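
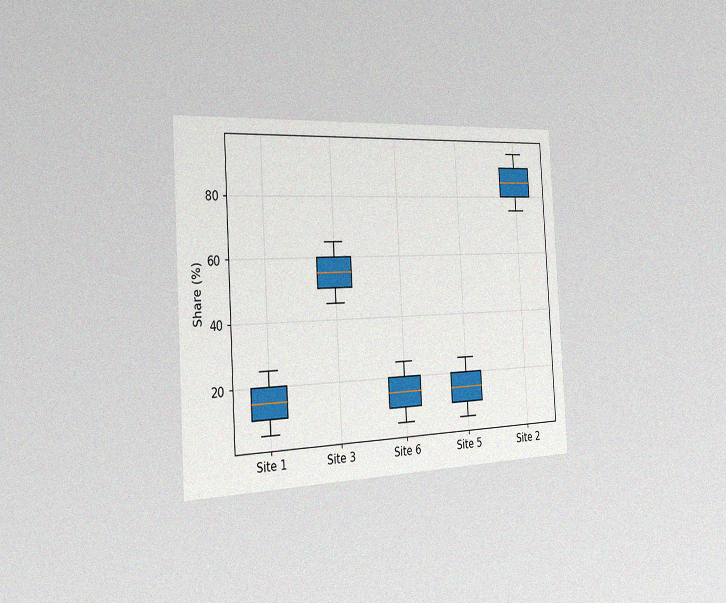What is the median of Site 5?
15%

The chart is tilted about 3° counter-clockwise and viewed slightly from the left, with some photo noise. The median line in the Site 5 box sits at 15%.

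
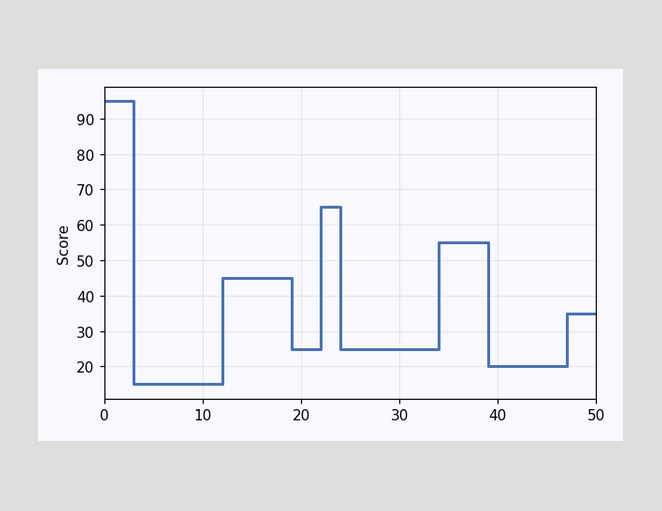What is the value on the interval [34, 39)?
On [34, 39) the step sits at 55.

55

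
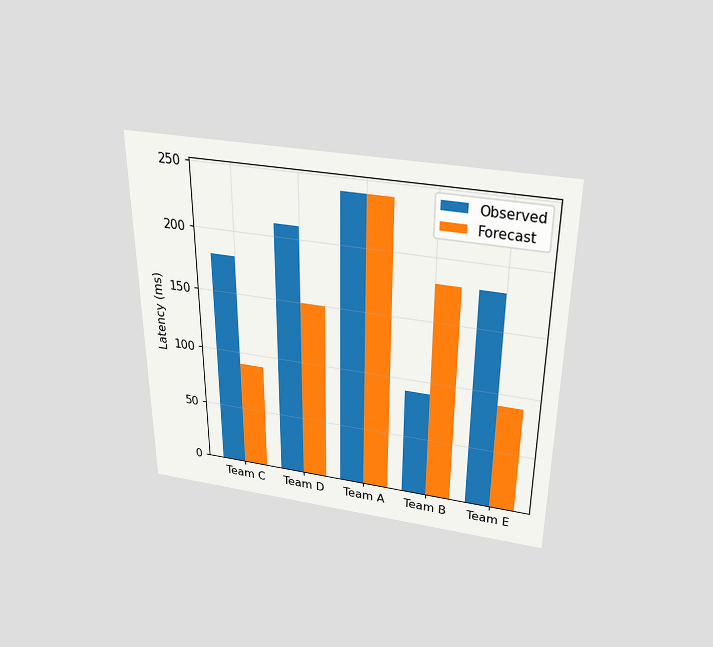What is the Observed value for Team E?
180ms

The chart is viewed slightly from above. The Observed bar at Team E reaches 180ms on the y-axis.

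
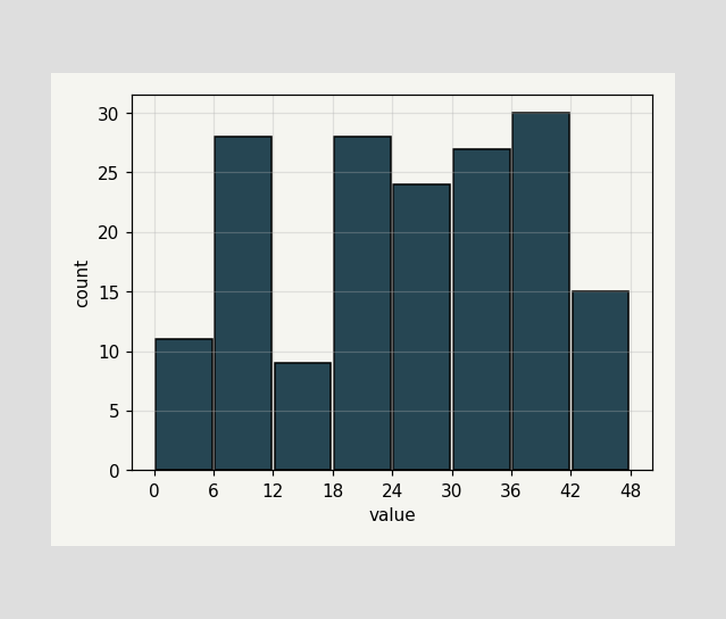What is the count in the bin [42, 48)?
15

The [42, 48) bin has height 15.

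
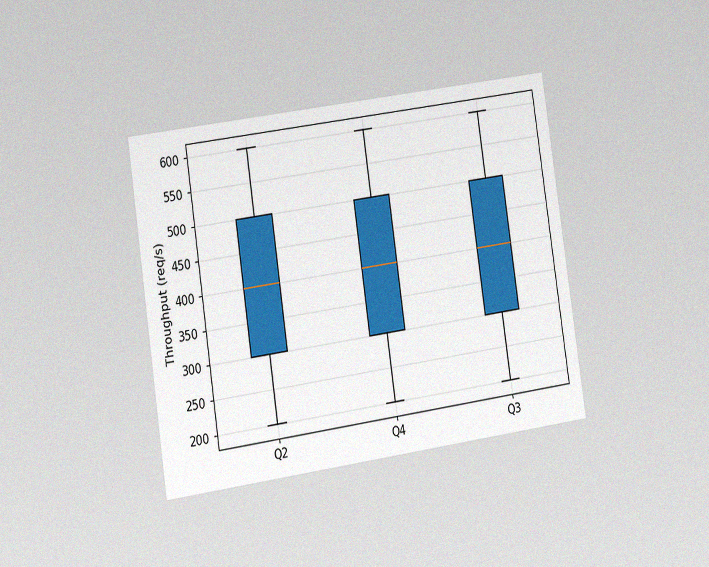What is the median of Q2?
The chart is tilted about 8° counter-clockwise and viewed slightly from the left, with some photo noise. The median line in the Q2 box sits at 400req/s.

400req/s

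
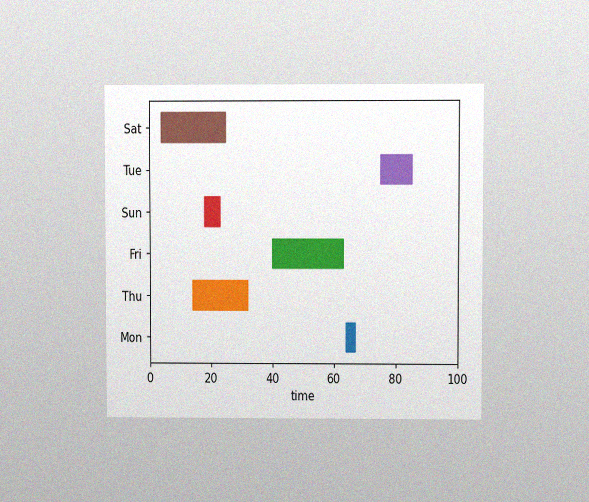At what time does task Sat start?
The chart is viewed at a slight angle, with some photo noise. The Sat bar begins at t=4.

4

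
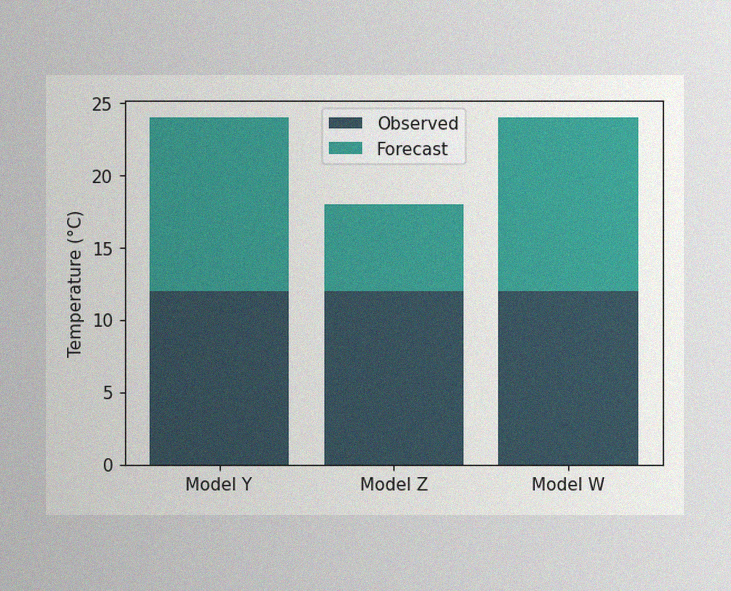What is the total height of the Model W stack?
The image has some photo noise and uneven lighting. The Model W stack's top reaches 24°C on the y-axis.

24°C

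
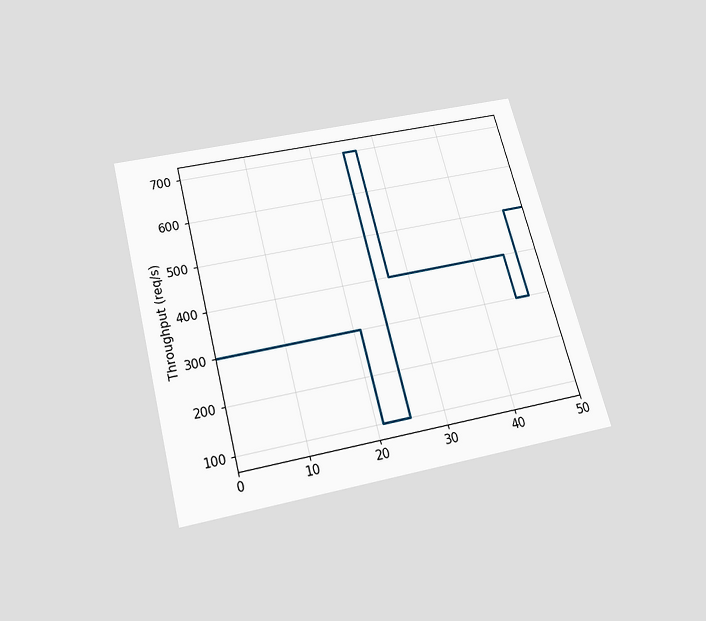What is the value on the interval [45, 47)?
The chart is tilted about 15° counter-clockwise and viewed slightly from below. On [45, 47) the step sits at 300req/s.

300req/s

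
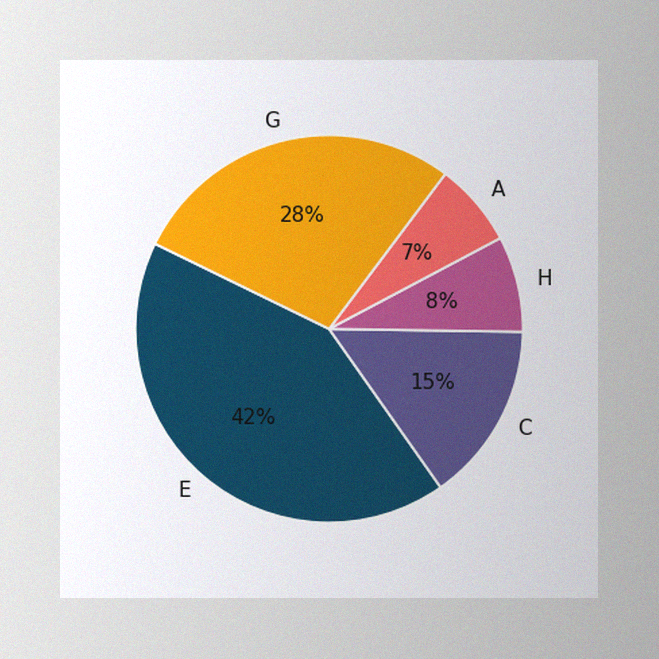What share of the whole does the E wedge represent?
The image has some photo noise and uneven lighting. The E slice takes up 42% of the pie.

42%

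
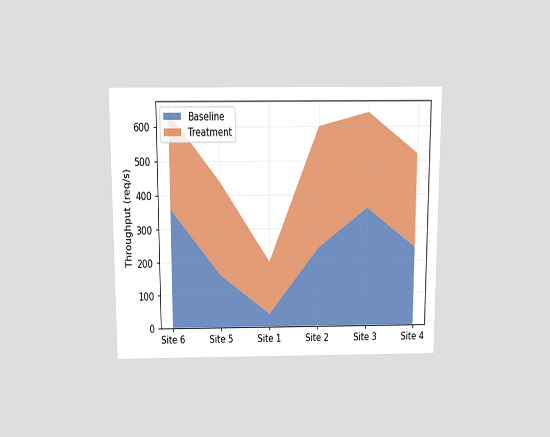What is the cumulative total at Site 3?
The chart is viewed slightly from above. The stacked total at Site 3 reaches 640req/s.

640req/s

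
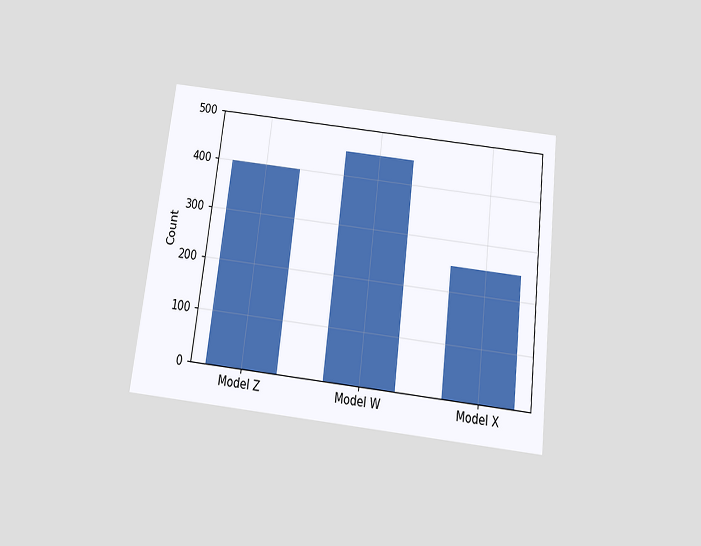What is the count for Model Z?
400

The chart is tilted about 7° clockwise and viewed slightly from below. Reading along the chart's y-axis, the Model Z bar reaches 400.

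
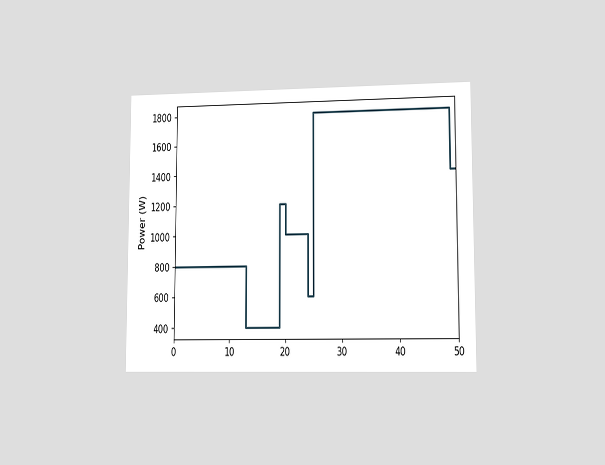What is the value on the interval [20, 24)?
The chart is viewed at a slight angle. On [20, 24) the step sits at 1000W.

1000W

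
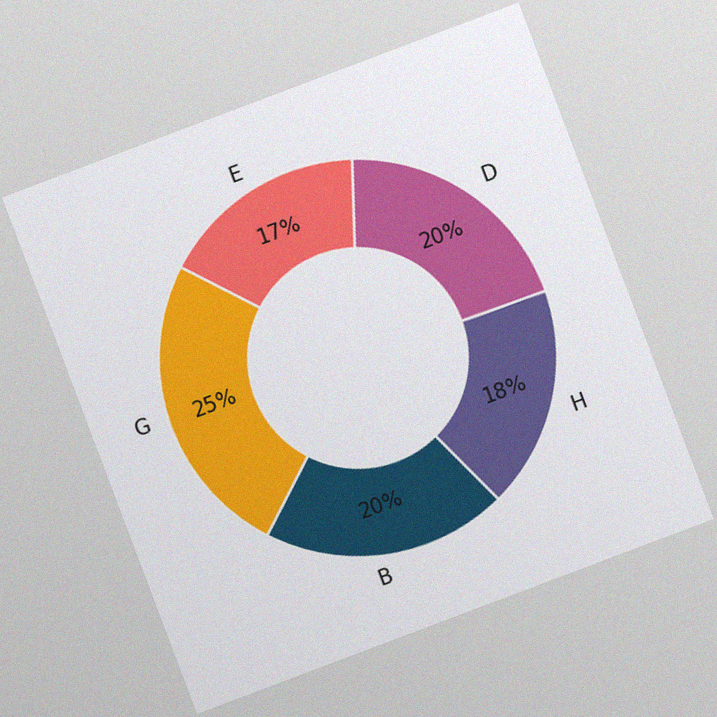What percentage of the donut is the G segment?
25%

The chart is tilted about 21° counter-clockwise, with some photo noise. The G segment takes up 25% of the ring.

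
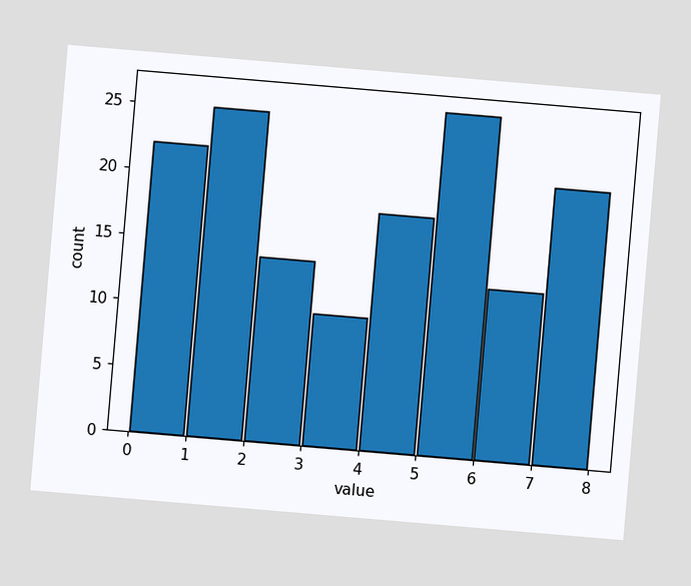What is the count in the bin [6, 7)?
13

The chart is tilted about 5° clockwise. The [6, 7) bin has height 13.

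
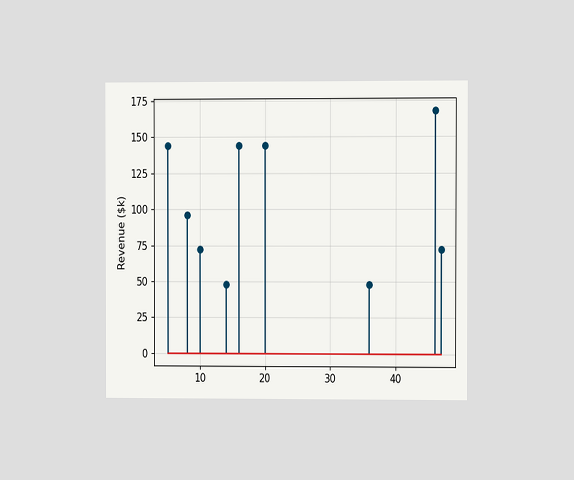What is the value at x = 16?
The chart is viewed at a slight angle. The stem at x=16 reaches $144k.

$144k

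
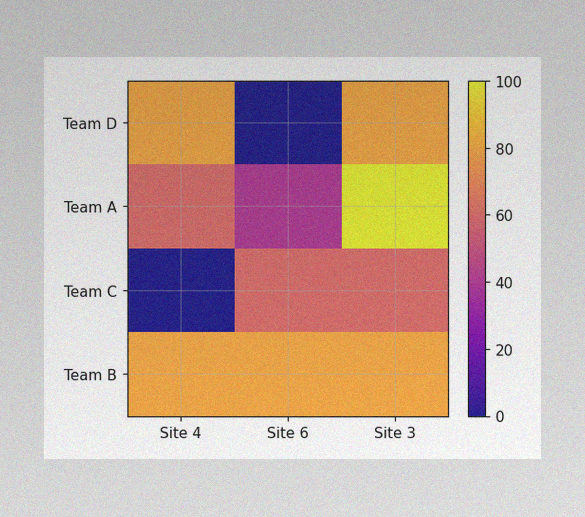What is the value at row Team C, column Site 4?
The image has some photo noise and uneven lighting. Matching cell (Team C, Site 4) against the colorbar gives 0.

0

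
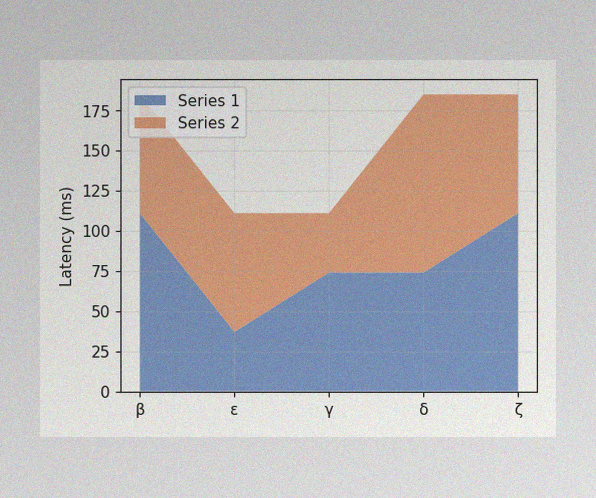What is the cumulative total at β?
185ms

The image has some photo noise and uneven lighting. The stacked total at β reaches 185ms.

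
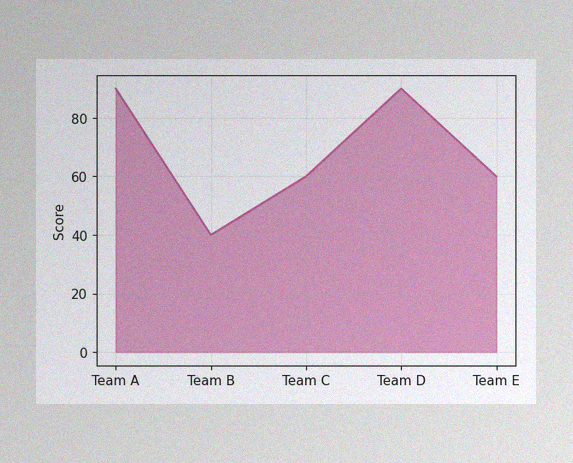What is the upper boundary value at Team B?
40

The image has some photo noise and uneven lighting. At Team B the upper boundary is at 40.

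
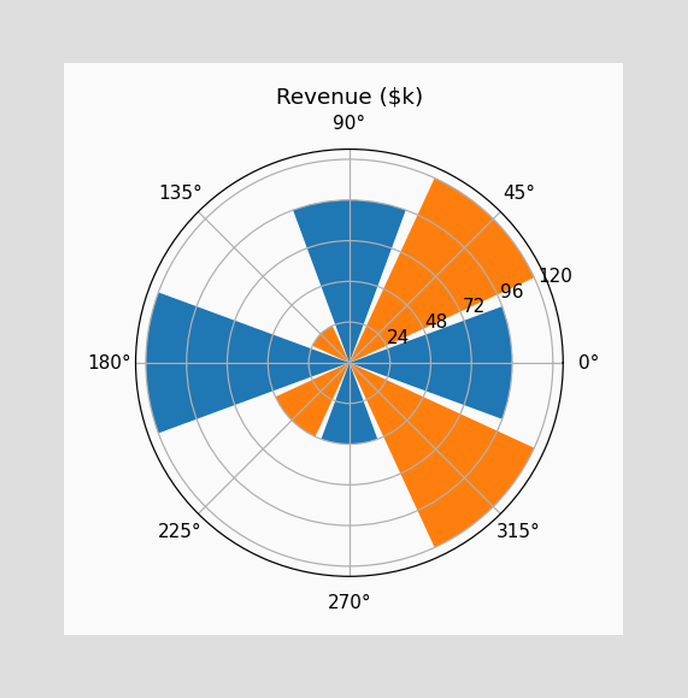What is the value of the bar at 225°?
The bar at 225° reaches $48k on the radial axis.

$48k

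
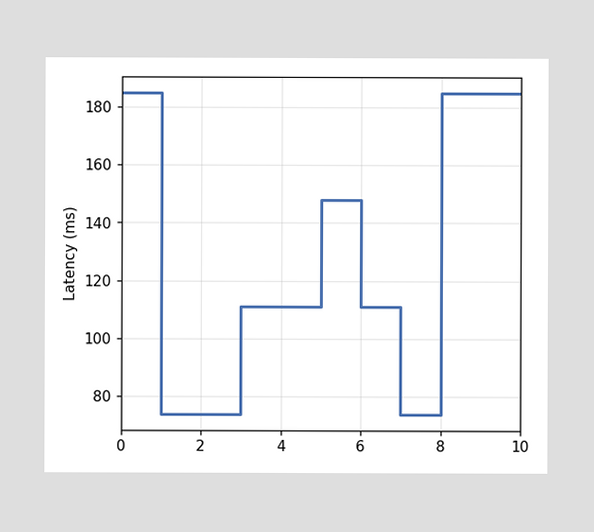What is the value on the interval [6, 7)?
On [6, 7) the step sits at 111ms.

111ms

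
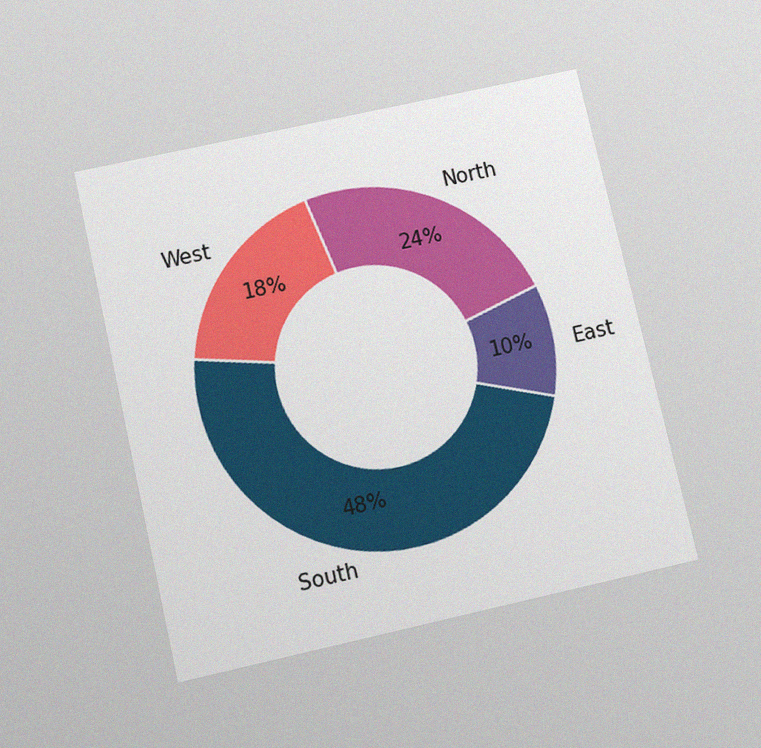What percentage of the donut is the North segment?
24%

The chart is tilted about 13° counter-clockwise and viewed slightly from below, with some photo noise. The North segment takes up 24% of the ring.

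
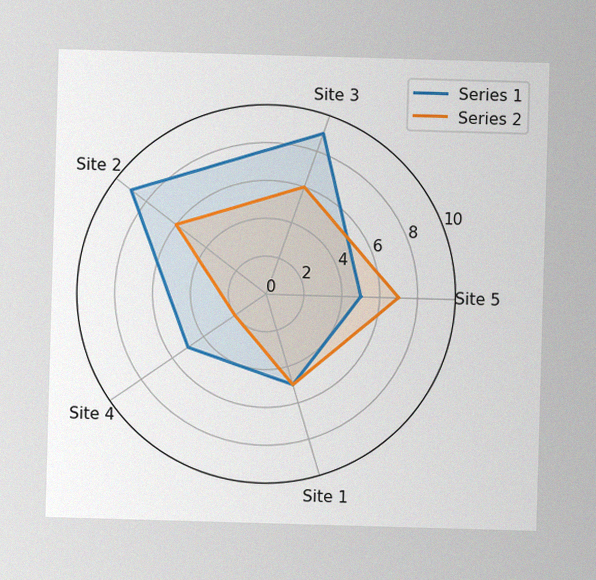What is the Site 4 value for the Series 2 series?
The image has some photo noise and uneven lighting. On the Site 4 axis, Series 2 reaches 2.

2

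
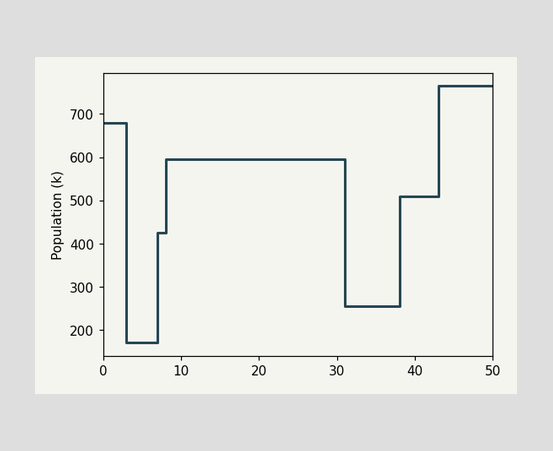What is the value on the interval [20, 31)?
595k

On [20, 31) the step sits at 595k.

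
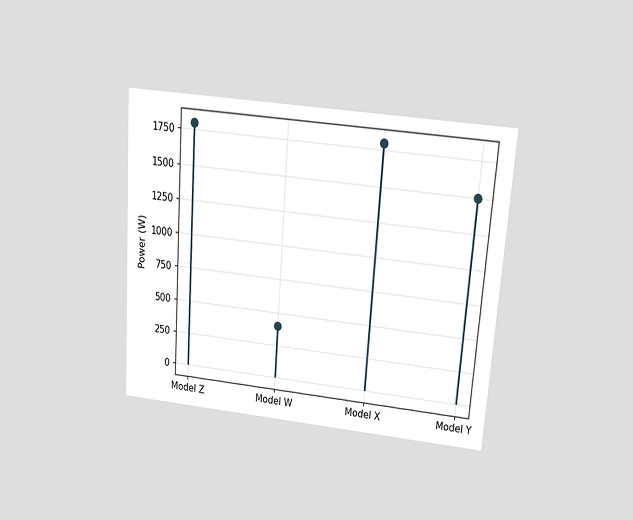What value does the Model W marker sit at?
400W

The chart is tilted about 4° clockwise and viewed slightly from above. The Model W marker sits at 400W.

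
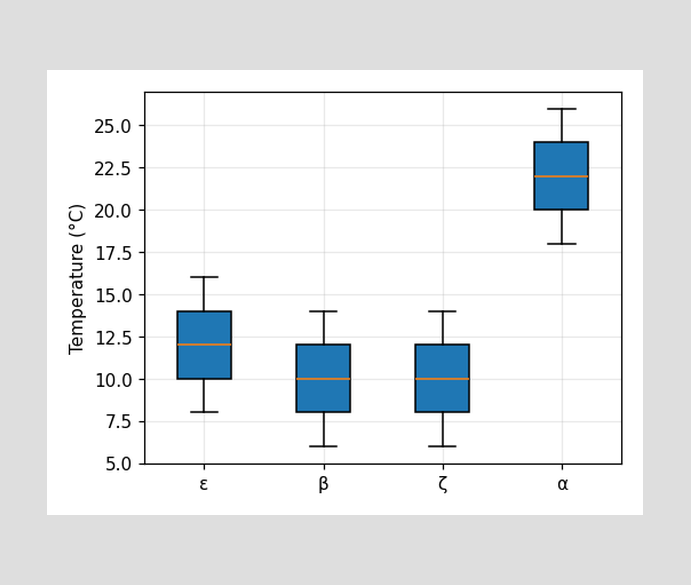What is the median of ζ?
10°C

The median line in the ζ box sits at 10°C.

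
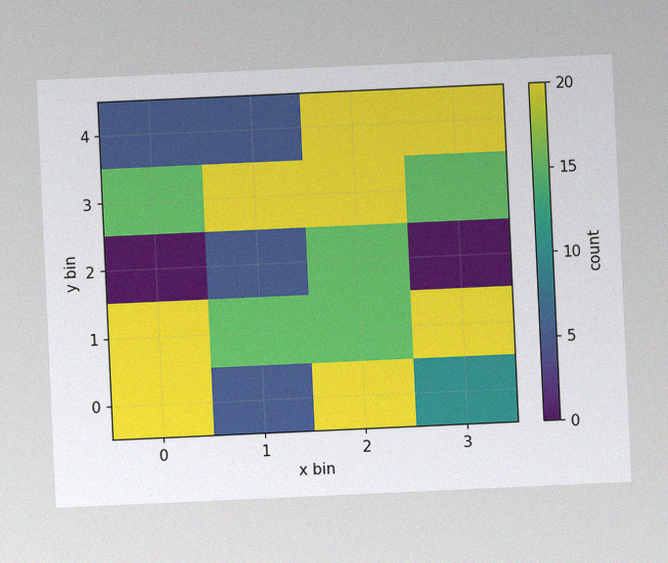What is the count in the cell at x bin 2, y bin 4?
20

The chart is tilted about 3° counter-clockwise, with some photo noise. Matching the cell (2, 4) against the colorbar gives 20.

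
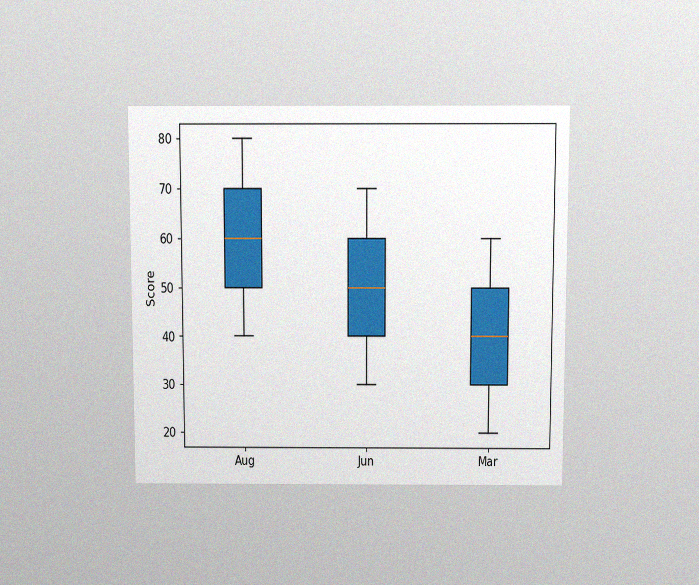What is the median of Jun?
50

The chart is viewed slightly from above, with some photo noise. The median line in the Jun box sits at 50.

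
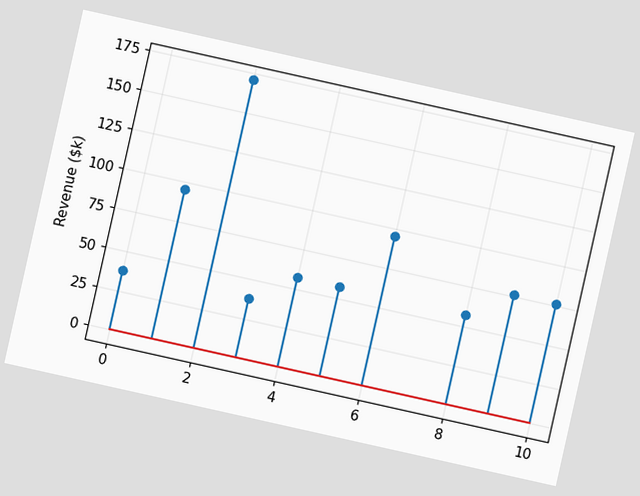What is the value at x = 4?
The chart is tilted about 13° clockwise. The stem at x=4 reaches $57k.

$57k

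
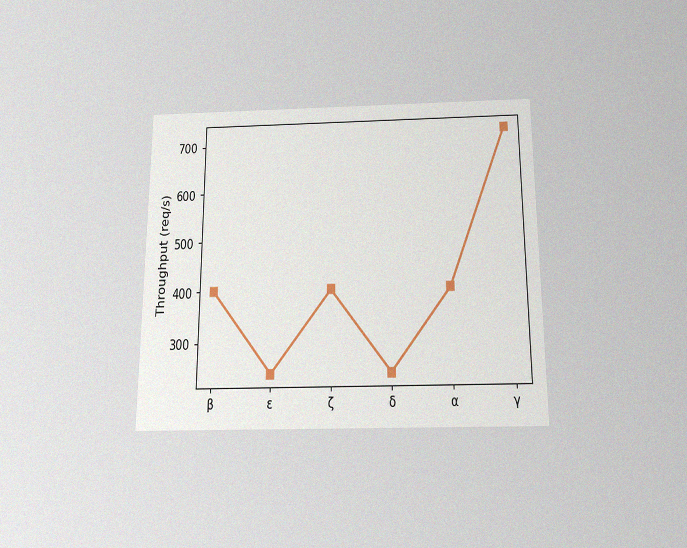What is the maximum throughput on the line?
The chart is viewed slightly from below, with some photo noise. The highest point is at γ, and reading across to the y-axis gives 720req/s.

720req/s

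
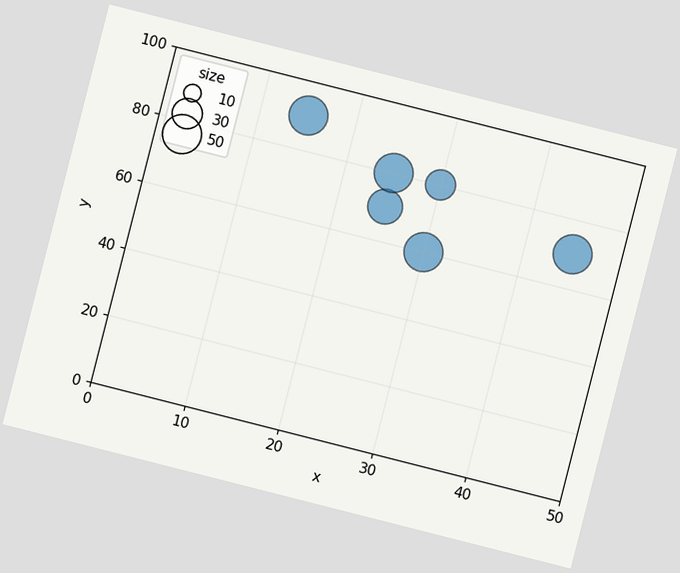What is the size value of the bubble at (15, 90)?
The chart is tilted about 14° clockwise. Matching the bubble at (15, 90) against the size legend gives 50.

50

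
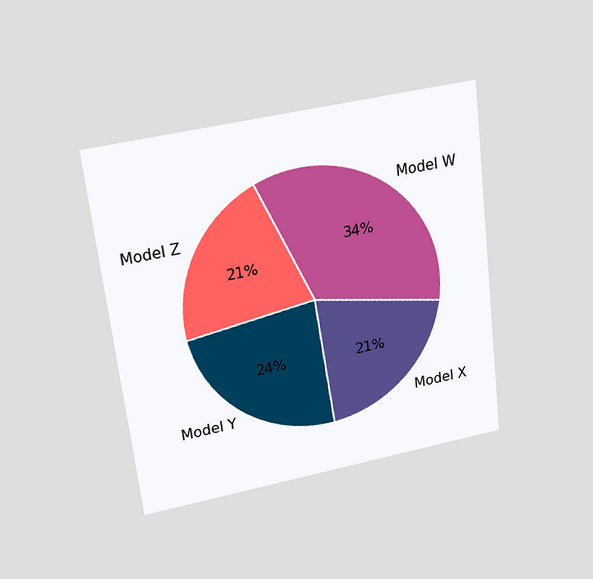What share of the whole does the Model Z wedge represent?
The chart is tilted about 7° counter-clockwise and viewed slightly from above. The Model Z slice takes up 21% of the pie.

21%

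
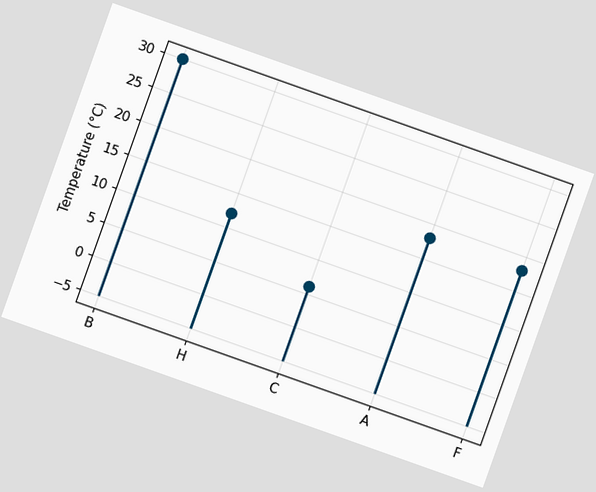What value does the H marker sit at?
The chart is tilted about 20° clockwise. The H marker sits at 12°C.

12°C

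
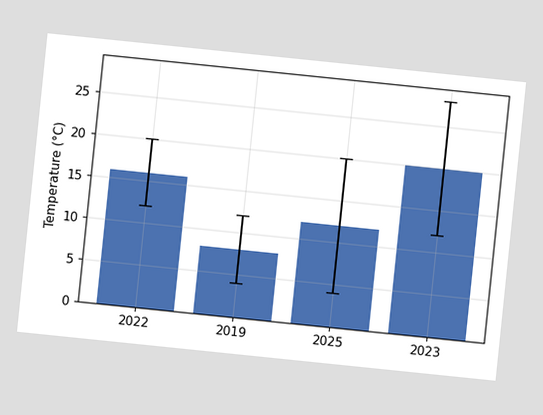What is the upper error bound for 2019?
The chart is tilted about 6° clockwise. The 2019 bar's upper whisker reaches 12°C.

12°C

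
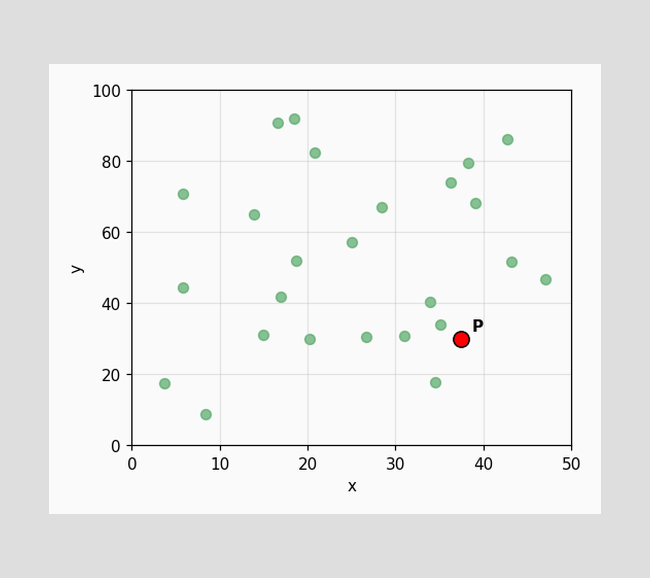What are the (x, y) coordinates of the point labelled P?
Following the gridlines from P to each axis, P sits at (37.5, 30).

(37.5, 30)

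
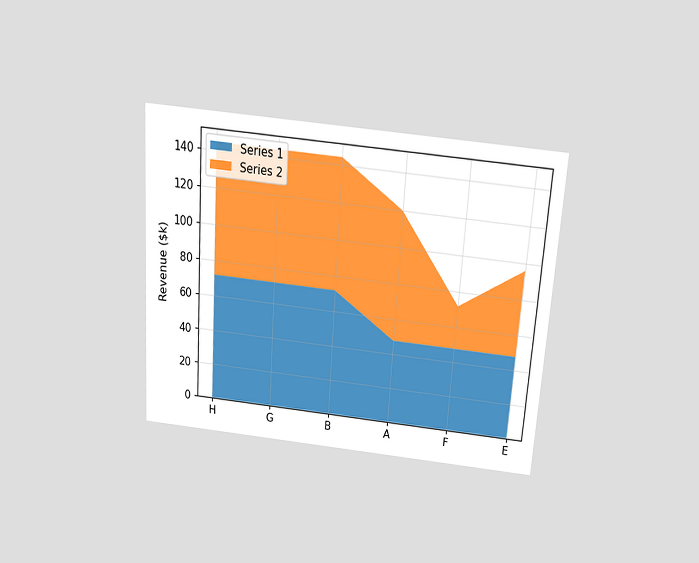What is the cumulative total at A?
$120k

The chart is tilted about 4° clockwise and viewed slightly from above. The stacked total at A reaches $120k.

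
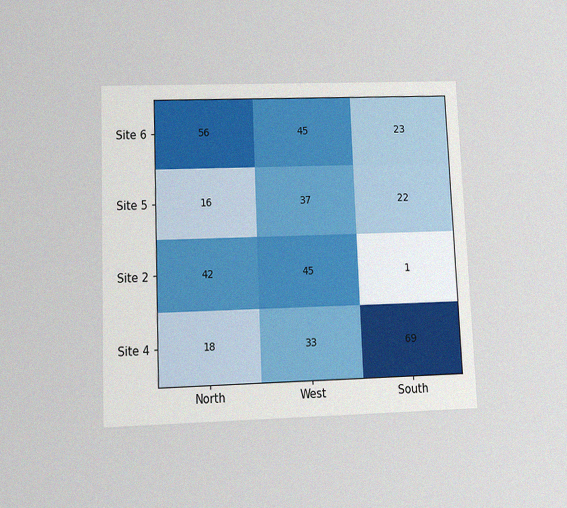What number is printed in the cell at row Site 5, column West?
37

The chart is tilted about 2° counter-clockwise and viewed slightly from below, with some photo noise. The (Site 5, West) cell reads 37.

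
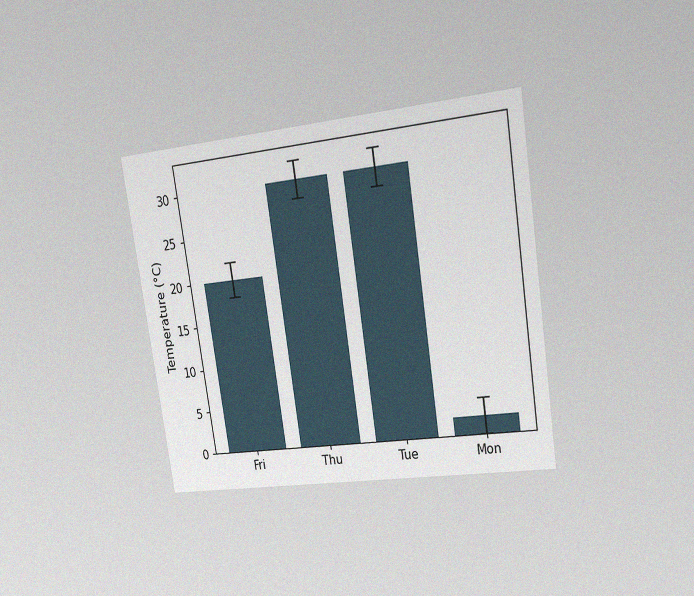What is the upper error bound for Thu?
The chart is tilted about 9° counter-clockwise and viewed slightly from the right, with some photo noise. The Thu bar's upper whisker reaches 32°C.

32°C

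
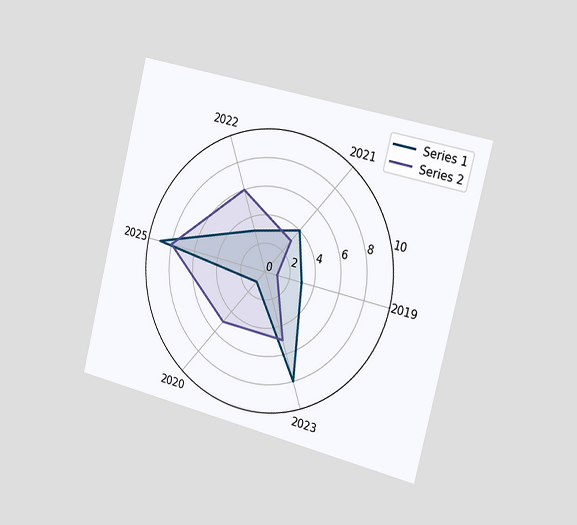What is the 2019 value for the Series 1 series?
3

The chart is tilted about 14° clockwise and viewed slightly from the right. On the 2019 axis, Series 1 reaches 3.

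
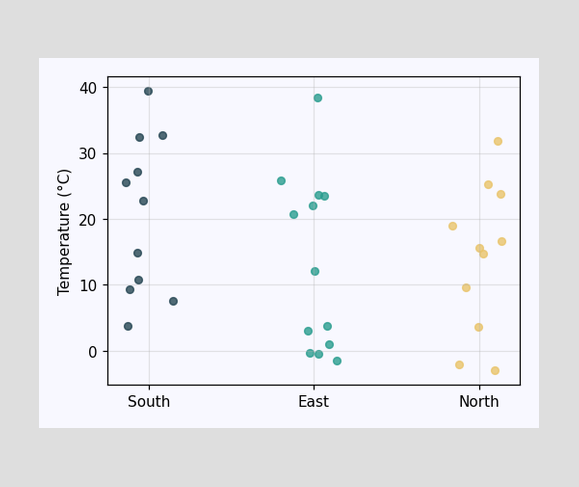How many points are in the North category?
Counting the markers in the North column gives 11.

11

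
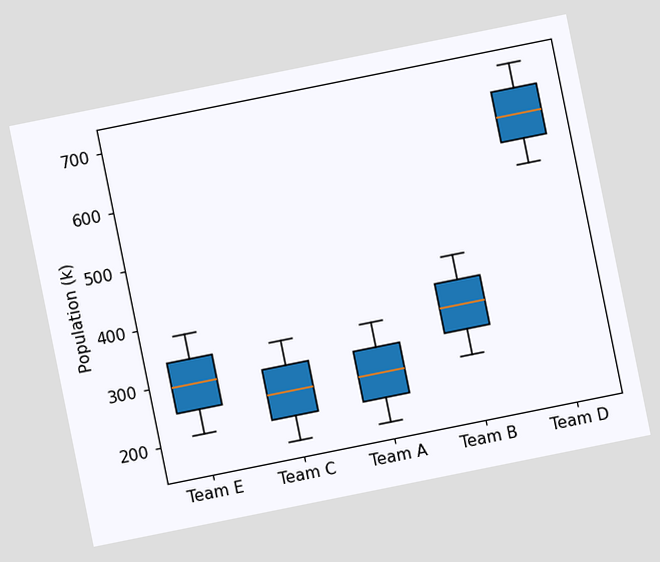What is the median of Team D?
The chart is tilted about 11° counter-clockwise. The median line in the Team D box sits at 630k.

630k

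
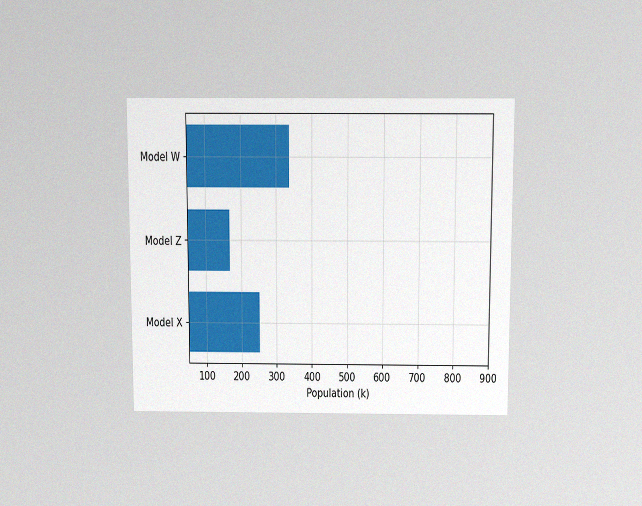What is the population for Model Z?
168k

The chart is viewed slightly from above, with some photo noise. Reading along the chart's x-axis, the Model Z bar reaches 168k.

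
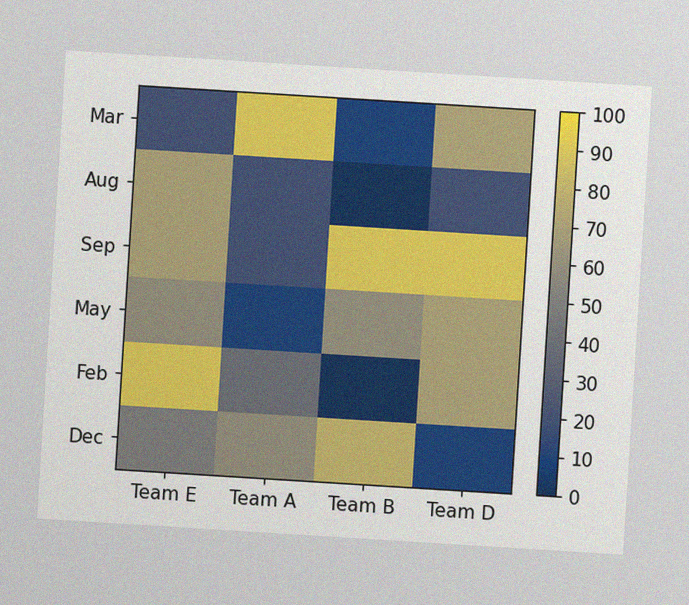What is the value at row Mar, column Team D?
70

The chart is tilted about 4° clockwise, with some photo noise. Matching cell (Mar, Team D) against the colorbar gives 70.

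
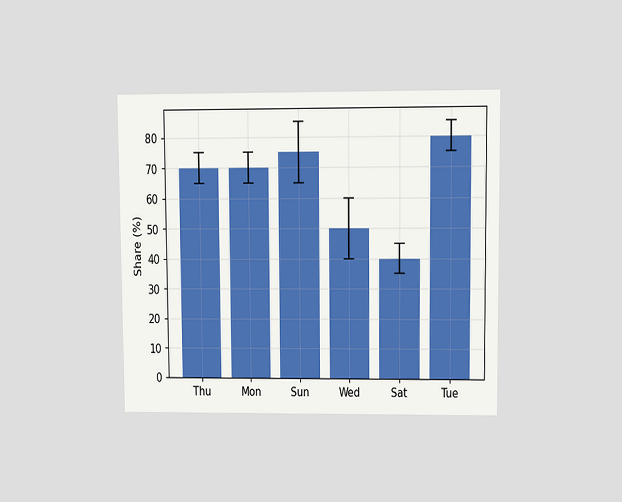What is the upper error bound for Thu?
The chart is viewed at a slight angle. The Thu bar's upper whisker reaches 75%.

75%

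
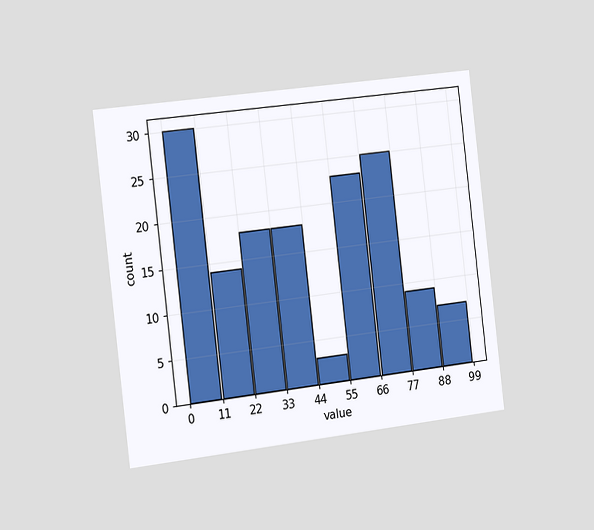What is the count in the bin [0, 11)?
The chart is tilted about 7° counter-clockwise and viewed slightly from the left. The [0, 11) bin has height 30.

30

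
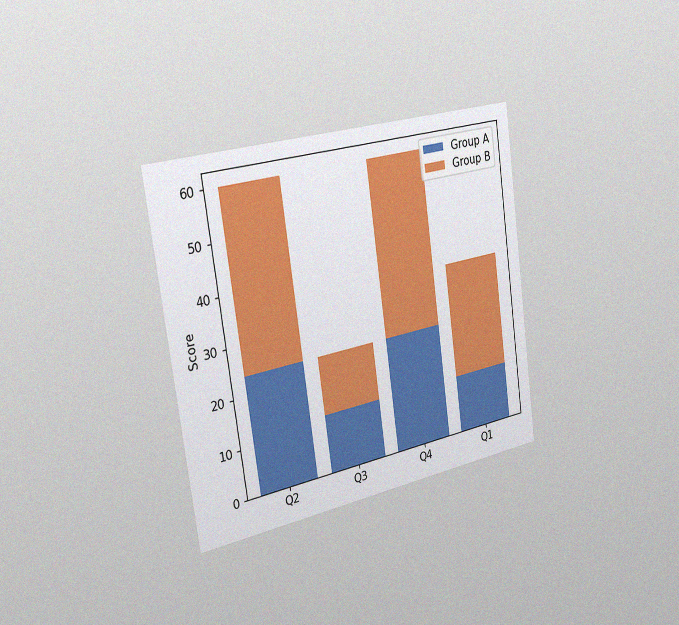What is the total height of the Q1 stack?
The chart is tilted about 8° counter-clockwise and viewed slightly from the left, with some photo noise. The Q1 stack's top reaches 36 on the y-axis.

36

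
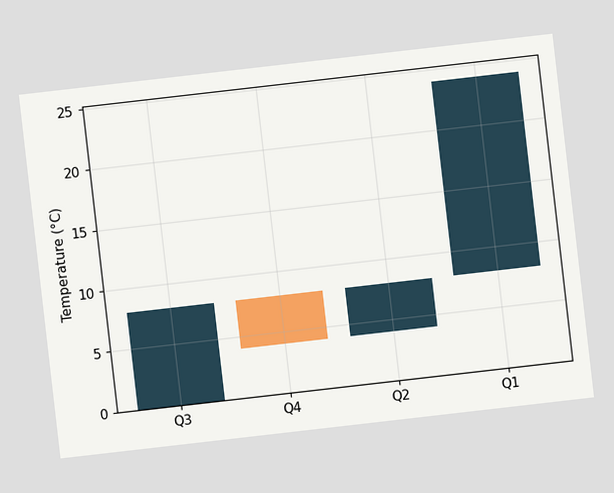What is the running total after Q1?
The chart is tilted about 7° counter-clockwise. After Q1 the running total reaches 24°C.

24°C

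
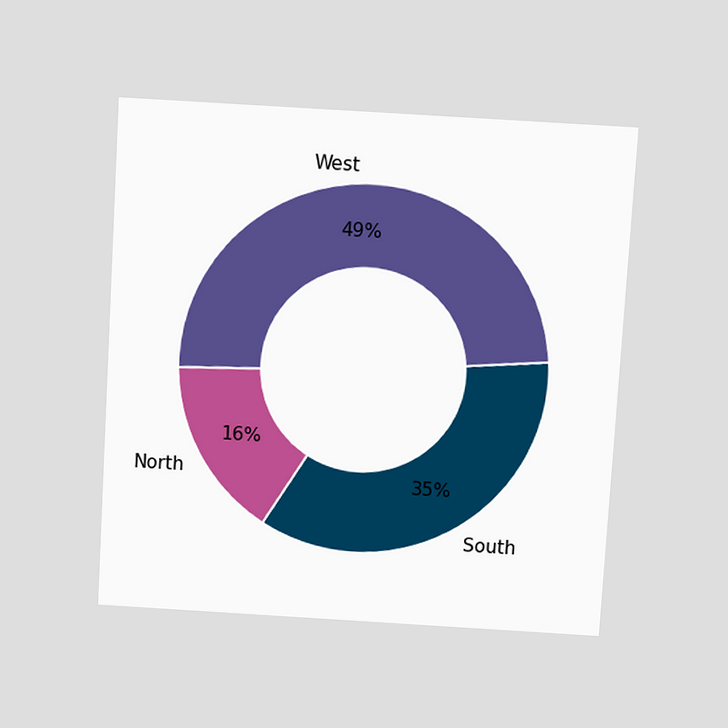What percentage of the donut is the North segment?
The chart is tilted about 3° clockwise and viewed slightly from above. The North segment takes up 16% of the ring.

16%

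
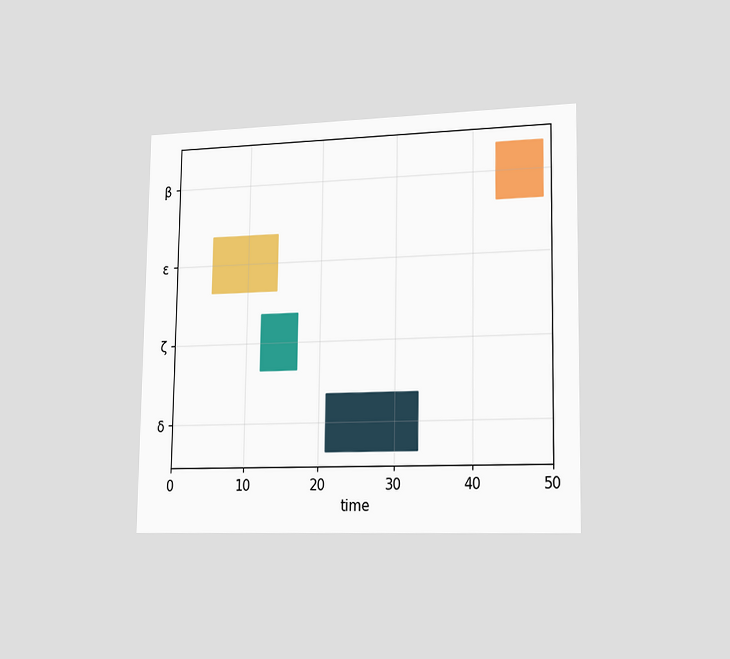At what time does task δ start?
21

The chart is viewed slightly from the right. The δ bar begins at t=21.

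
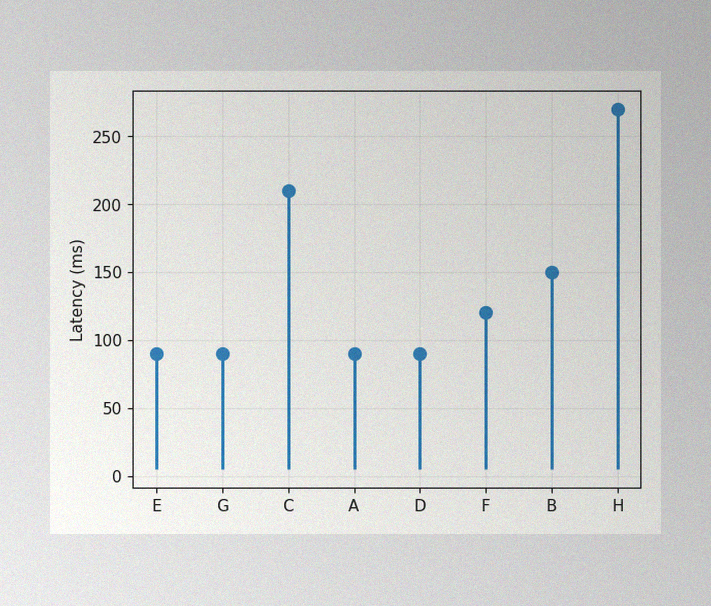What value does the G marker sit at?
90ms

The image has some photo noise and uneven lighting. The G marker sits at 90ms.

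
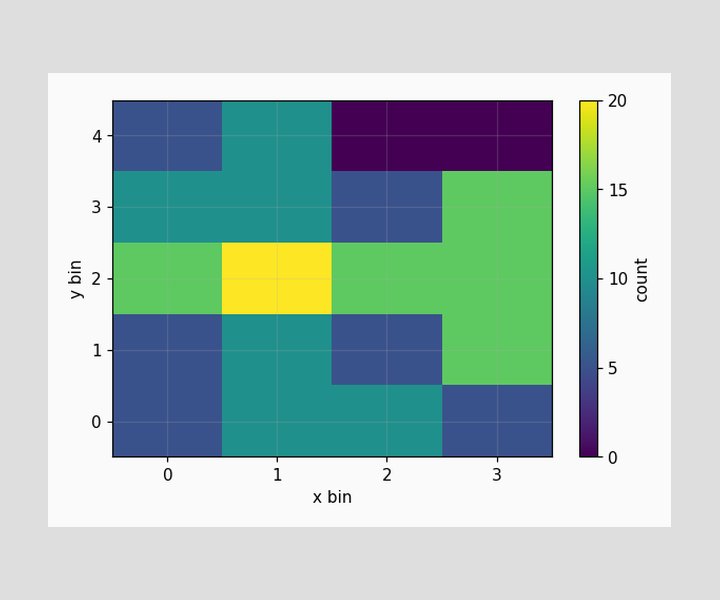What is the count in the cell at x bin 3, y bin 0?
Matching the cell (3, 0) against the colorbar gives 5.

5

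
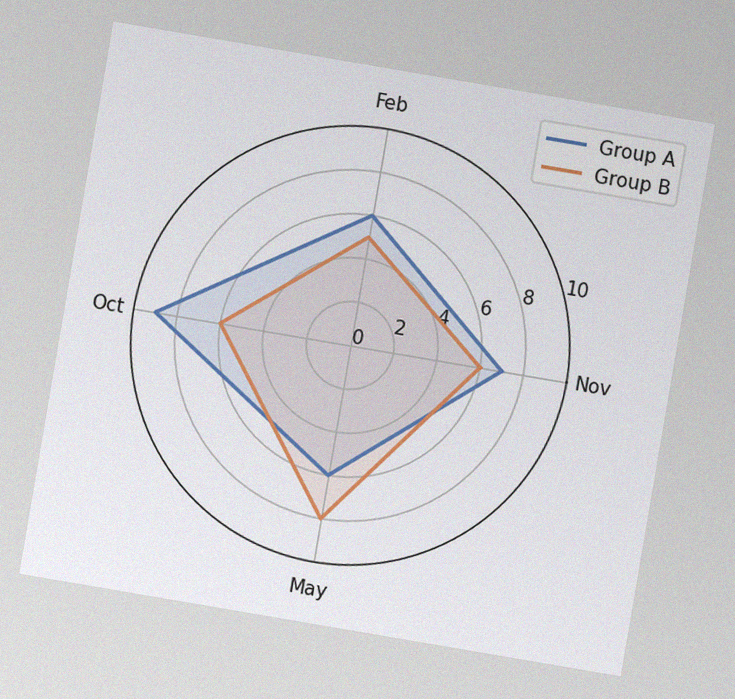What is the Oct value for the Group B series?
6

The chart is tilted about 10° clockwise, with some photo noise. On the Oct axis, Group B reaches 6.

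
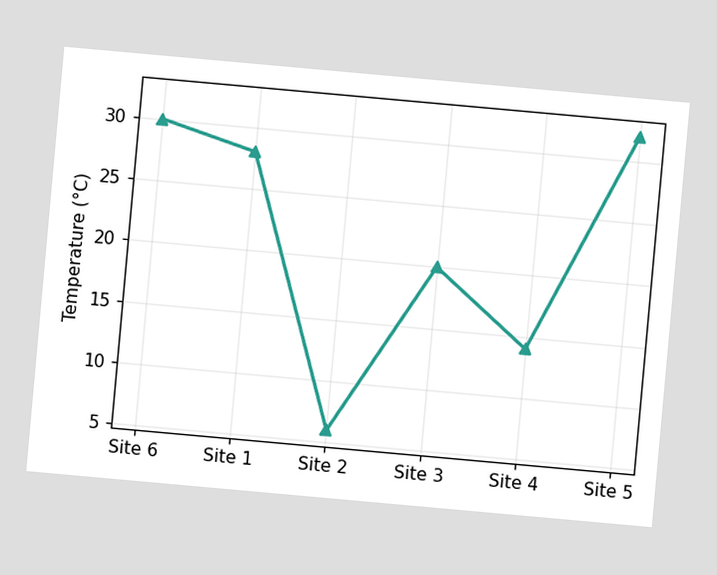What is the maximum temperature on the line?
The chart is tilted about 5° clockwise. The highest point is at Site 5, and reading across to the y-axis gives 32°C.

32°C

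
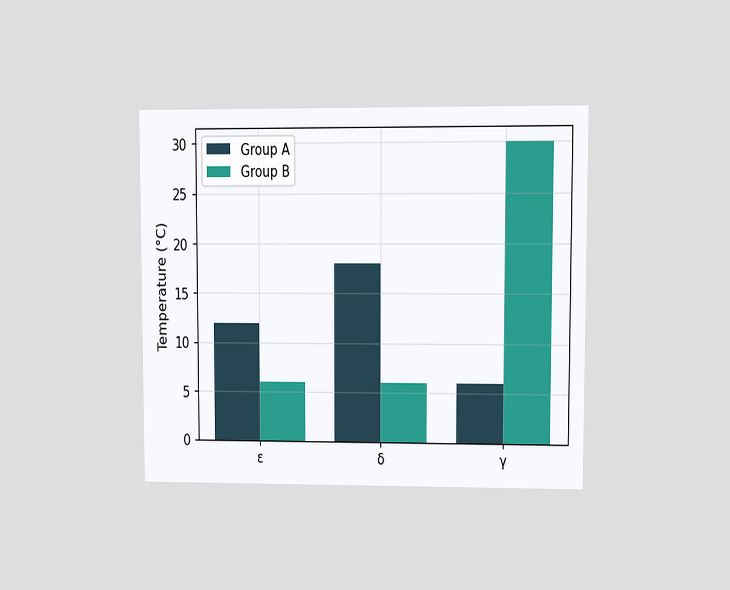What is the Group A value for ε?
12°C

The chart is viewed at a slight angle. The Group A bar at ε reaches 12°C on the y-axis.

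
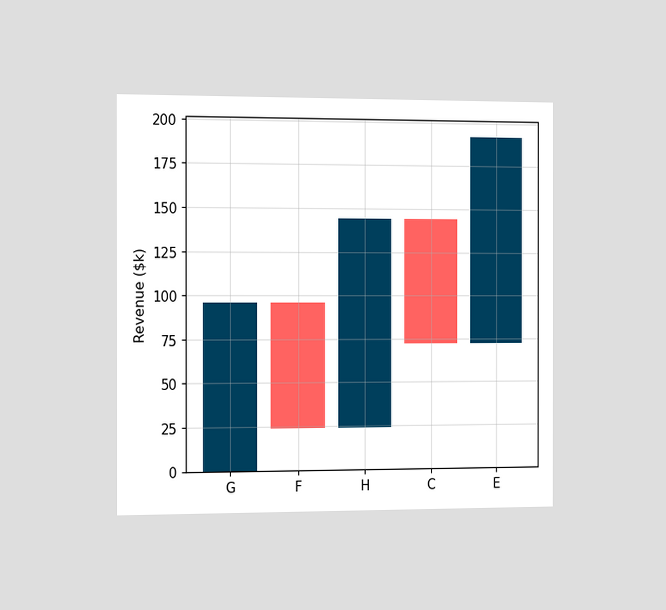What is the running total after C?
The chart is viewed slightly from the left. After C the running total reaches $72k.

$72k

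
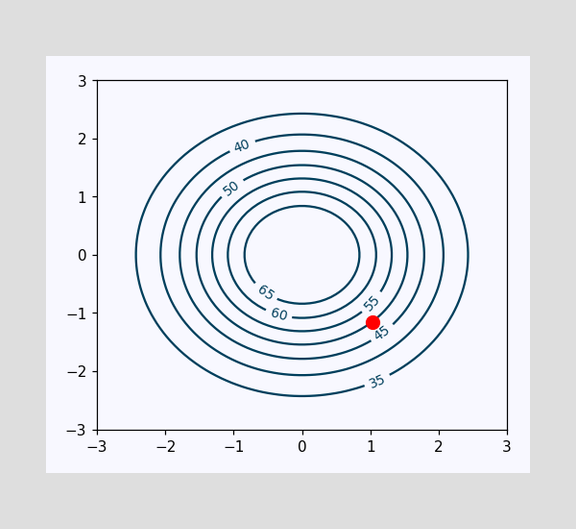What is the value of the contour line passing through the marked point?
The marked point sits on the contour labelled 50.

50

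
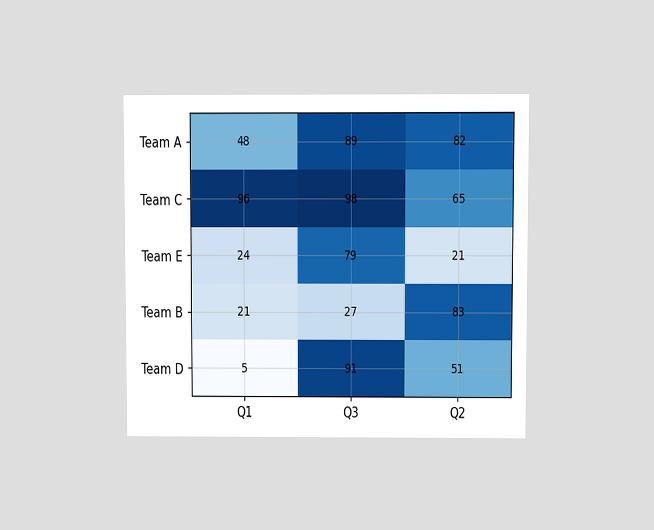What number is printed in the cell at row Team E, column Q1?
The chart is viewed at a slight angle. The (Team E, Q1) cell reads 24.

24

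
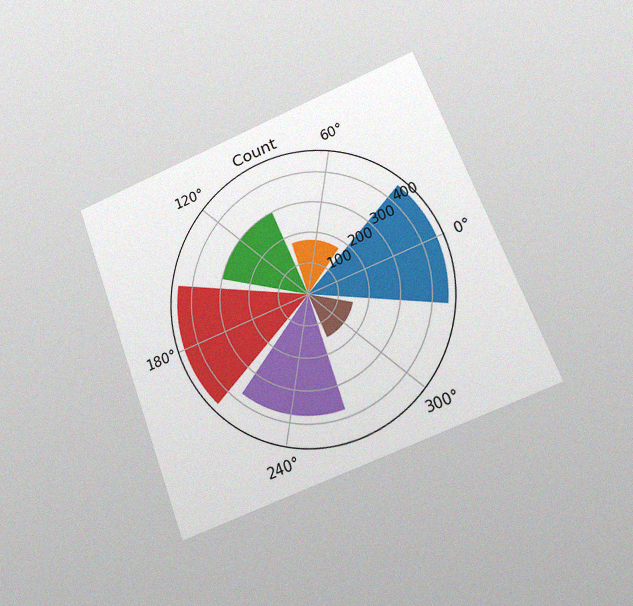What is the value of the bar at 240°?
The chart is tilted about 21° counter-clockwise and viewed at a slight angle, with some photo noise. The bar at 240° reaches 375 on the radial axis.

375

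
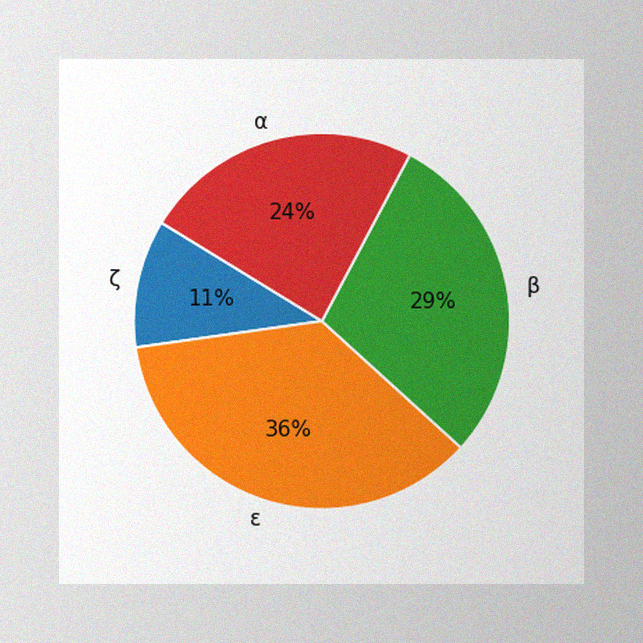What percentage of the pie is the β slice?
29%

The image has some photo noise and uneven lighting. The β slice takes up 29% of the pie.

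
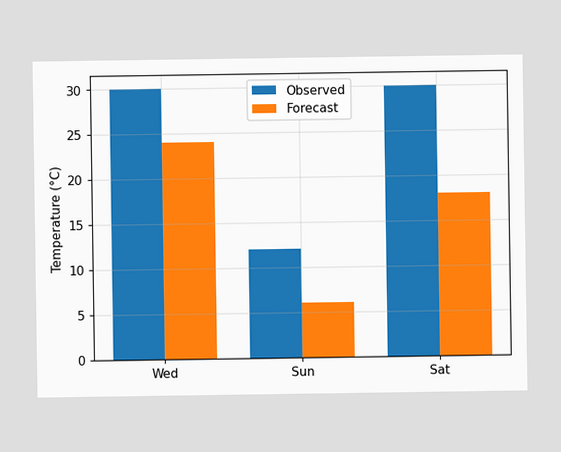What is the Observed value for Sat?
The Observed bar at Sat reaches 30°C on the y-axis.

30°C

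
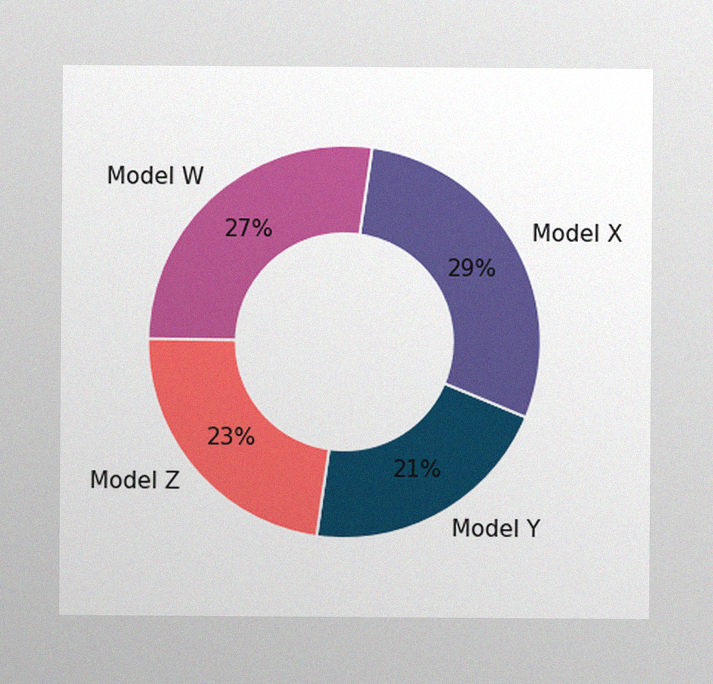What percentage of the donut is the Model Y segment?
21%

The image has some photo noise and uneven lighting. The Model Y segment takes up 21% of the ring.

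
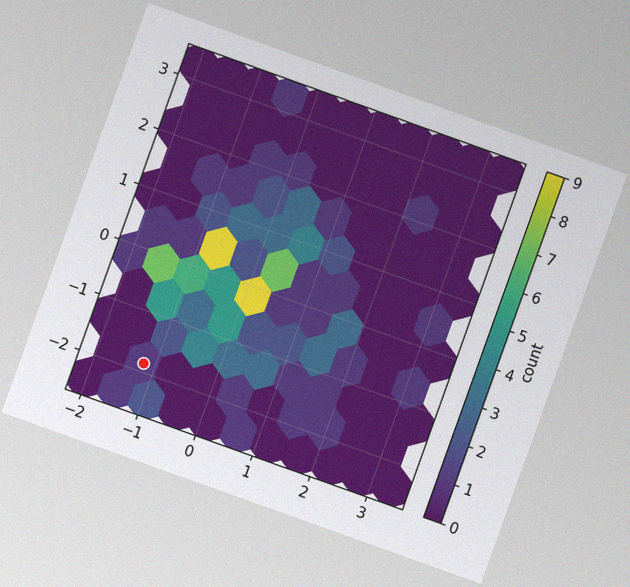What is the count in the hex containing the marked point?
The chart is tilted about 20° clockwise, with some photo noise. The marked hex reads 1 on the colorbar.

1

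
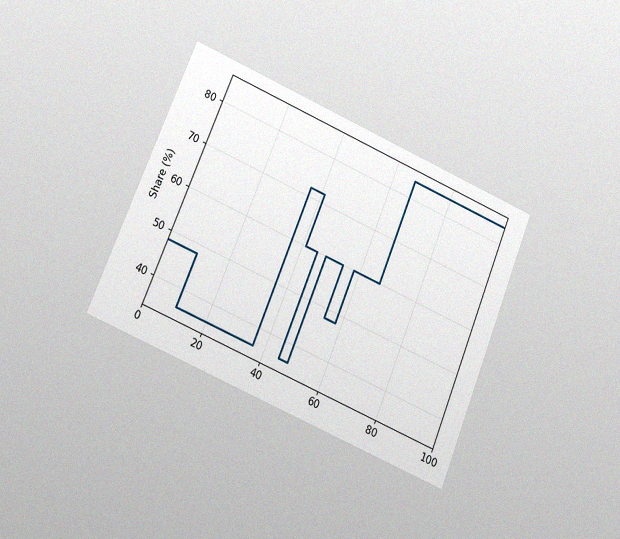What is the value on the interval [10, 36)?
The chart is tilted about 22° clockwise and viewed at a slight angle, with some photo noise. On [10, 36) the step sits at 36%.

36%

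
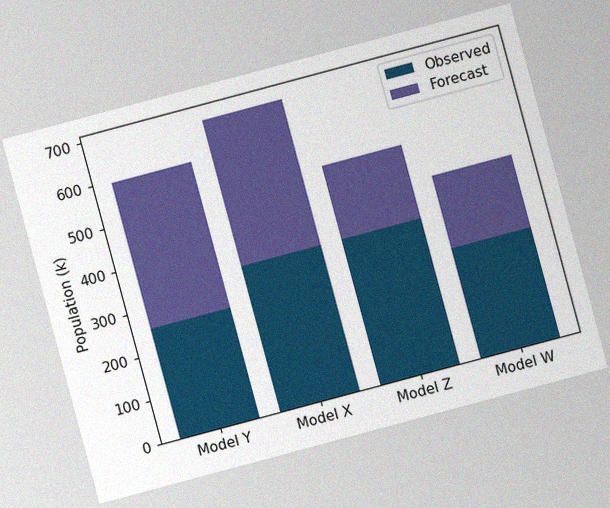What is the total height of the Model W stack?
The chart is tilted about 15° counter-clockwise, with some photo noise. The Model W stack's top reaches 425k on the y-axis.

425k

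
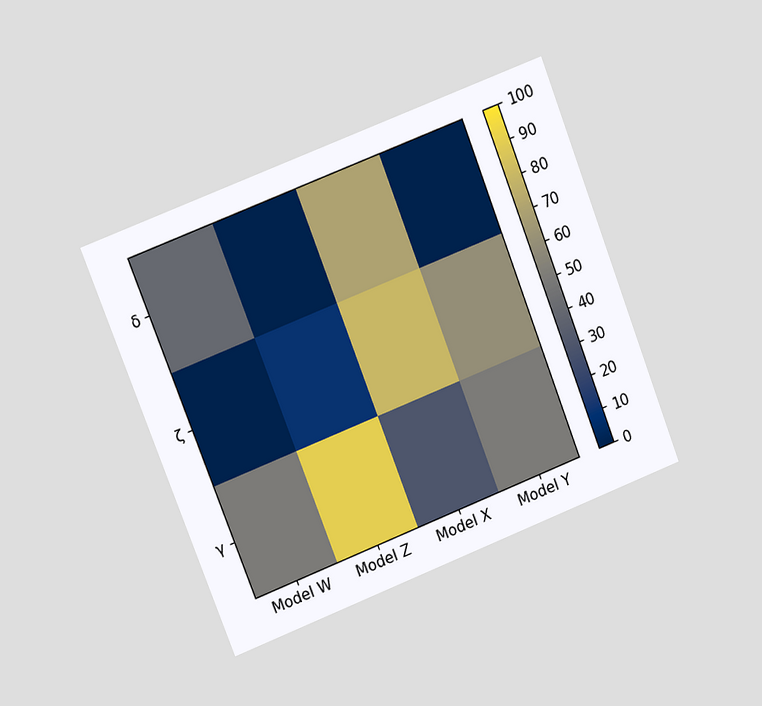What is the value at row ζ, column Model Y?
60

The chart is tilted about 21° counter-clockwise and viewed at a slight angle. Matching cell (ζ, Model Y) against the colorbar gives 60.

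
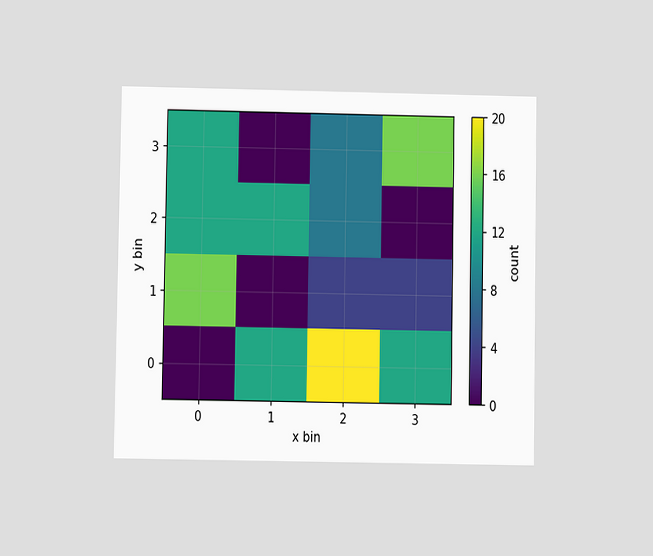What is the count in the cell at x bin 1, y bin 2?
12

The chart is viewed at a slight angle. Matching the cell (1, 2) against the colorbar gives 12.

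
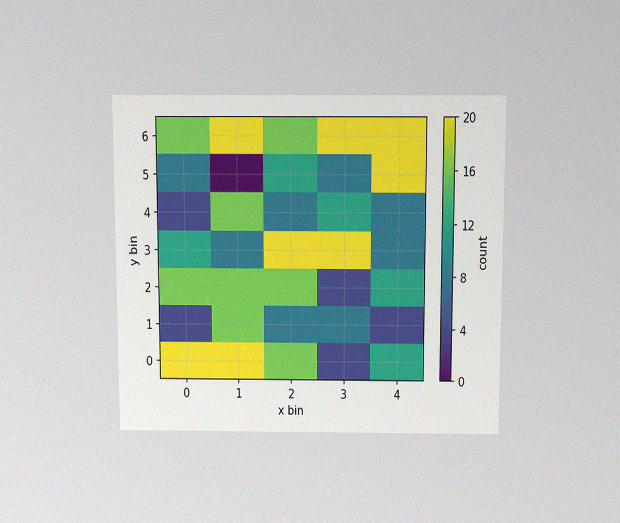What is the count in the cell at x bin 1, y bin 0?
20

The chart is viewed slightly from above, with some photo noise. Matching the cell (1, 0) against the colorbar gives 20.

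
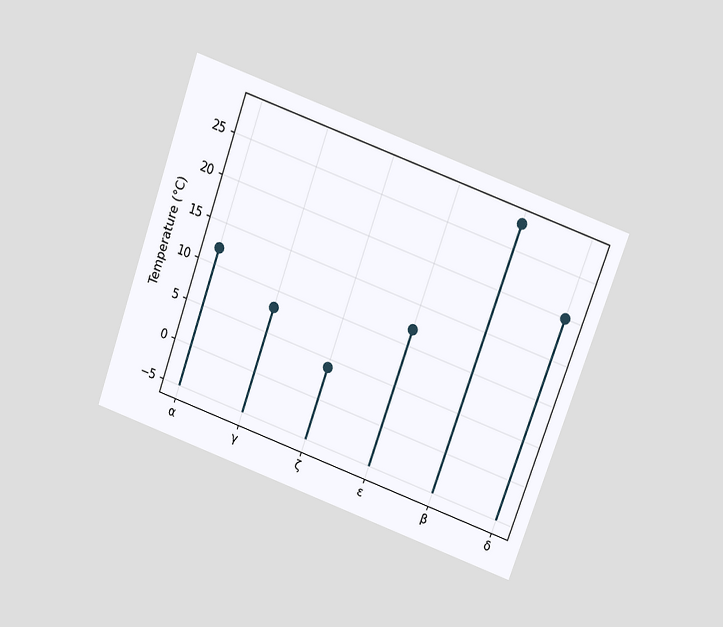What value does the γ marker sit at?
The chart is tilted about 20° clockwise and viewed slightly from above. The γ marker sits at 8°C.

8°C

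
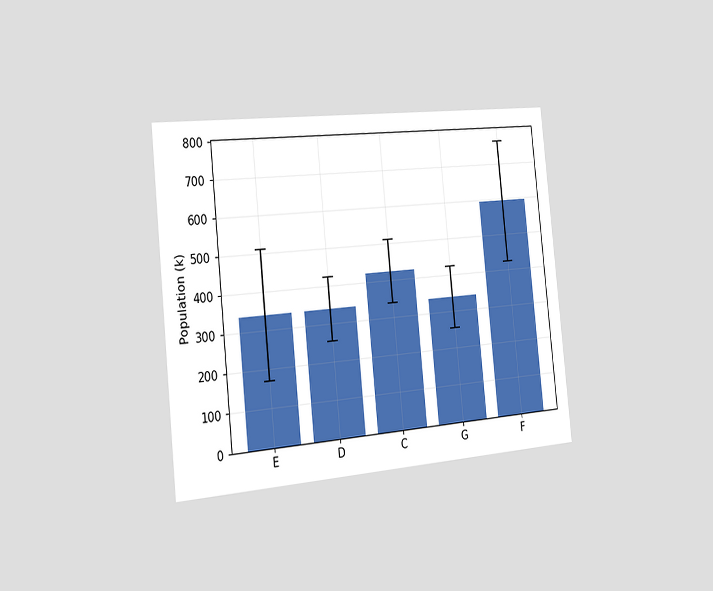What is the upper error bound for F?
The chart is tilted about 6° counter-clockwise and viewed slightly from the left. The F bar's upper whisker reaches 765k.

765k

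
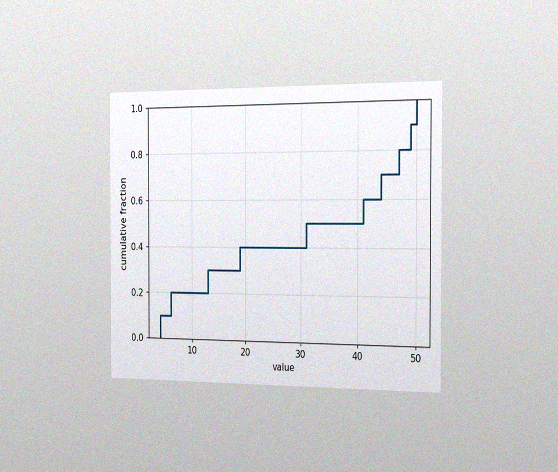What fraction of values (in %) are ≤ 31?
The chart is viewed slightly from the right, with some photo noise. At x=31 the ECDF step is at 50%.

50%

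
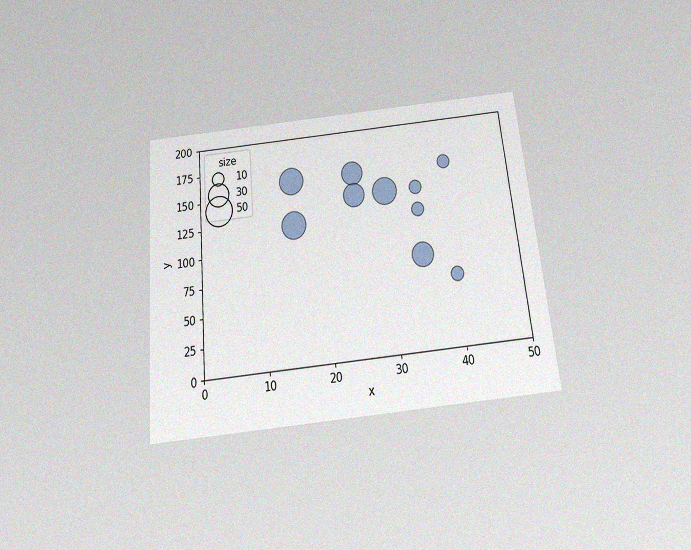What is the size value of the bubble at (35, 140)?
10

The chart is tilted about 5° counter-clockwise and viewed slightly from below, with some photo noise. Matching the bubble at (35, 140) against the size legend gives 10.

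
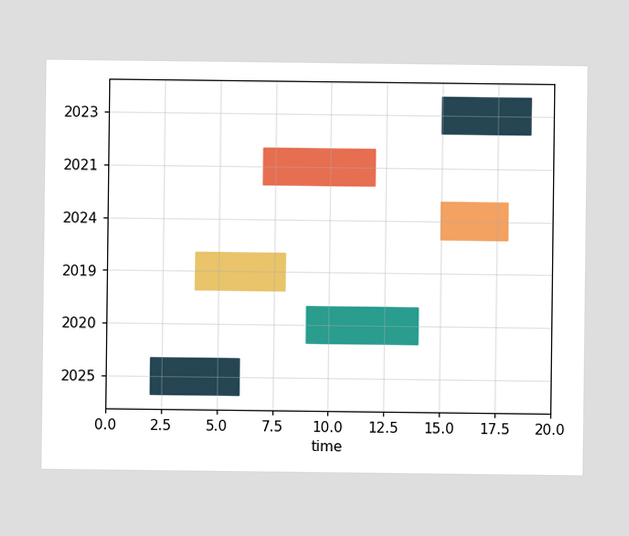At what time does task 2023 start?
15

The 2023 bar begins at t=15.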